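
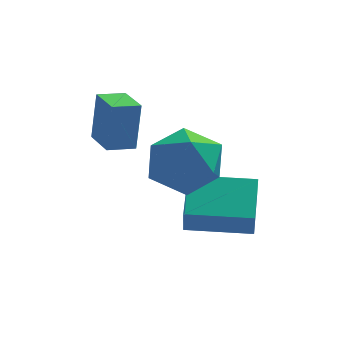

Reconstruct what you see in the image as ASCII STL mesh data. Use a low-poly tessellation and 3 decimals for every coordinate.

solid 
facet normal -0.598 0.590 0.542
outer loop
vertex -0.227 0.667 3.266
vertex -0.453 -0.224 3.986
vertex 0.446 0.488 4.203
endloop
endfacet
facet normal -0.075 0.968 0.239
outer loop
vertex -0.227 0.667 3.266
vertex 0.446 0.488 4.203
vertex 0.932 0.777 3.182
endloop
endfacet
facet normal -0.117 0.876 -0.468
outer loop
vertex -0.227 0.667 3.266
vertex 0.932 0.777 3.182
vertex 0.334 0.244 2.334
endloop
endfacet
facet normal -0.667 0.440 -0.601
outer loop
vertex -0.227 0.667 3.266
vertex 0.334 0.244 2.334
vertex -0.522 -0.375 2.83
endloop
endfacet
facet normal -0.964 0.263 0.023
outer loop
vertex -0.227 0.667 3.266
vertex -0.522 -0.375 2.83
vertex -0.453 -0.224 3.986
endloop
endfacet
facet normal 0.548 0.699 0.459
outer loop
vertex 0.932 0.777 3.182
vertex 0.446 0.488 4.203
vertex 1.422 -0.045 3.85
endloop
endfacet
facet normal -0.298 0.087 0.951
outer loop
vertex 0.446 0.488 4.203
vertex -0.453 -0.224 3.986
vertex 0.566 -0.664 4.346
endloop
endfacet
facet normal -0.891 -0.441 0.111
outer loop
vertex -0.453 -0.224 3.986
vertex -0.522 -0.375 2.83
vertex -0.032 -1.197 3.498
endloop
endfacet
facet normal -0.409 -0.154 -0.899
outer loop
vertex -0.522 -0.375 2.83
vertex 0.334 0.244 2.334
vertex 0.454 -0.908 2.477
endloop
endfacet
facet normal 0.479 0.550 -0.684
outer loop
vertex 0.334 0.244 2.334
vertex 0.932 0.777 3.182
vertex 1.353 -0.196 2.694
endloop
endfacet
facet normal 0.667 -0.440 0.601
outer loop
vertex 1.127 -1.087 3.414
vertex 1.422 -0.045 3.85
vertex 0.566 -0.664 4.346
endloop
endfacet
facet normal 0.117 -0.876 0.468
outer loop
vertex 1.127 -1.087 3.414
vertex 0.566 -0.664 4.346
vertex -0.032 -1.197 3.498
endloop
endfacet
facet normal 0.075 -0.968 -0.239
outer loop
vertex 1.127 -1.087 3.414
vertex -0.032 -1.197 3.498
vertex 0.454 -0.908 2.477
endloop
endfacet
facet normal 0.598 -0.590 -0.542
outer loop
vertex 1.127 -1.087 3.414
vertex 0.454 -0.908 2.477
vertex 1.353 -0.196 2.694
endloop
endfacet
facet normal 0.964 -0.263 -0.023
outer loop
vertex 1.127 -1.087 3.414
vertex 1.353 -0.196 2.694
vertex 1.422 -0.045 3.85
endloop
endfacet
facet normal 0.409 0.154 0.899
outer loop
vertex 0.566 -0.664 4.346
vertex 1.422 -0.045 3.85
vertex 0.446 0.488 4.203
endloop
endfacet
facet normal -0.479 -0.550 0.684
outer loop
vertex -0.032 -1.197 3.498
vertex 0.566 -0.664 4.346
vertex -0.453 -0.224 3.986
endloop
endfacet
facet normal -0.548 -0.699 -0.459
outer loop
vertex 0.454 -0.908 2.477
vertex -0.032 -1.197 3.498
vertex -0.522 -0.375 2.83
endloop
endfacet
facet normal 0.298 -0.087 -0.951
outer loop
vertex 1.353 -0.196 2.694
vertex 0.454 -0.908 2.477
vertex 0.334 0.244 2.334
endloop
endfacet
facet normal 0.891 0.441 -0.111
outer loop
vertex 1.422 -0.045 3.85
vertex 1.353 -0.196 2.694
vertex 0.932 0.777 3.182
endloop
endfacet
facet normal -0.991 0.130 0.034
outer loop
vertex 0.385 -0.476 1.445
vertex 0.59 0.922 2.083
vertex 0.407 -0.075 0.561
endloop
endfacet
facet normal -0.132 -0.901 -0.412
outer loop
vertex 2.29 -0.322 0.497
vertex 0.385 -0.476 1.445
vertex 0.407 -0.075 0.561
endloop
endfacet
facet normal -0.991 0.130 0.034
outer loop
vertex 0.407 -0.075 0.561
vertex 0.59 0.922 2.083
vertex 0.612 1.322 1.2
endloop
endfacet
facet normal 0.023 0.413 -0.910
outer loop
vertex 0.612 1.322 1.2
vertex 2.29 -0.322 0.497
vertex 0.407 -0.075 0.561
endloop
endfacet
facet normal -0.023 -0.412 0.911
outer loop
vertex 0.385 -0.476 1.445
vertex 2.473 0.675 2.019
vertex 0.59 0.922 2.083
endloop
endfacet
facet normal -0.132 -0.902 -0.412
outer loop
vertex 2.268 -0.722 1.38
vertex 0.385 -0.476 1.445
vertex 2.29 -0.322 0.497
endloop
endfacet
facet normal -0.023 -0.413 0.910
outer loop
vertex 2.268 -0.722 1.38
vertex 2.473 0.675 2.019
vertex 0.385 -0.476 1.445
endloop
endfacet
facet normal 0.132 0.902 0.412
outer loop
vertex 0.59 0.922 2.083
vertex 2.473 0.675 2.019
vertex 0.612 1.322 1.2
endloop
endfacet
facet normal 0.022 0.412 -0.911
outer loop
vertex 2.495 1.076 1.135
vertex 2.29 -0.322 0.497
vertex 0.612 1.322 1.2
endloop
endfacet
facet normal 0.132 0.901 0.412
outer loop
vertex 0.612 1.322 1.2
vertex 2.473 0.675 2.019
vertex 2.495 1.076 1.135
endloop
endfacet
facet normal 0.991 -0.130 -0.034
outer loop
vertex 2.495 1.076 1.135
vertex 2.268 -0.722 1.38
vertex 2.29 -0.322 0.497
endloop
endfacet
facet normal 0.991 -0.130 -0.034
outer loop
vertex 2.473 0.675 2.019
vertex 2.268 -0.722 1.38
vertex 2.495 1.076 1.135
endloop
endfacet
facet normal -0.935 -0.323 0.145
outer loop
vertex -1.437 0.972 4.788
vertex -1.836 2.076 4.671
vertex -1.599 0.75 3.253
endloop
endfacet
facet normal 0.338 -0.936 0.100
outer loop
vertex -0.804 1.024 3.129
vertex -1.437 0.972 4.788
vertex -1.599 0.75 3.253
endloop
endfacet
facet normal -0.935 -0.323 0.145
outer loop
vertex -1.599 0.75 3.253
vertex -1.836 2.076 4.671
vertex -1.998 1.854 3.135
endloop
endfacet
facet normal -0.104 -0.143 -0.984
outer loop
vertex -1.998 1.854 3.135
vertex -0.804 1.024 3.129
vertex -1.599 0.75 3.253
endloop
endfacet
facet normal 0.105 0.142 0.984
outer loop
vertex -1.437 0.972 4.788
vertex -1.041 2.35 4.547
vertex -1.836 2.076 4.671
endloop
endfacet
facet normal 0.338 -0.936 0.100
outer loop
vertex -0.642 1.246 4.665
vertex -1.437 0.972 4.788
vertex -0.804 1.024 3.129
endloop
endfacet
facet normal 0.103 0.143 0.984
outer loop
vertex -0.642 1.246 4.665
vertex -1.041 2.35 4.547
vertex -1.437 0.972 4.788
endloop
endfacet
facet normal -0.338 0.936 -0.100
outer loop
vertex -1.836 2.076 4.671
vertex -1.041 2.35 4.547
vertex -1.998 1.854 3.135
endloop
endfacet
facet normal -0.103 -0.142 -0.984
outer loop
vertex -1.203 2.128 3.012
vertex -0.804 1.024 3.129
vertex -1.998 1.854 3.135
endloop
endfacet
facet normal -0.338 0.936 -0.100
outer loop
vertex -1.998 1.854 3.135
vertex -1.041 2.35 4.547
vertex -1.203 2.128 3.012
endloop
endfacet
facet normal 0.935 0.323 -0.145
outer loop
vertex -1.203 2.128 3.012
vertex -0.642 1.246 4.665
vertex -0.804 1.024 3.129
endloop
endfacet
facet normal 0.935 0.323 -0.145
outer loop
vertex -1.041 2.35 4.547
vertex -0.642 1.246 4.665
vertex -1.203 2.128 3.012
endloop
endfacet

endsolid


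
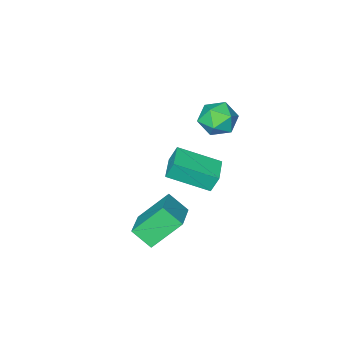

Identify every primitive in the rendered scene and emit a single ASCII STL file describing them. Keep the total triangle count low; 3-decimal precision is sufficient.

solid 
facet normal -0.665 -0.662 -0.346
outer loop
vertex 0.797 1.386 -3.555
vertex -0.445 1.942 -2.23
vertex 0.368 2.207 -4.302
endloop
endfacet
facet normal 0.654 -0.293 -0.698
outer loop
vertex 1.585 3.418 -3.67
vertex 0.797 1.386 -3.555
vertex 0.368 2.207 -4.302
endloop
endfacet
facet normal -0.665 -0.662 -0.346
outer loop
vertex 0.368 2.207 -4.302
vertex -0.445 1.942 -2.23
vertex -0.874 2.763 -2.977
endloop
endfacet
facet normal -0.361 0.690 -0.628
outer loop
vertex -0.874 2.763 -2.977
vertex 1.585 3.418 -3.67
vertex 0.368 2.207 -4.302
endloop
endfacet
facet normal 0.361 -0.690 0.628
outer loop
vertex 0.797 1.386 -3.555
vertex 0.772 3.153 -1.598
vertex -0.445 1.942 -2.23
endloop
endfacet
facet normal 0.654 -0.293 -0.698
outer loop
vertex 2.014 2.597 -2.923
vertex 0.797 1.386 -3.555
vertex 1.585 3.418 -3.67
endloop
endfacet
facet normal 0.361 -0.690 0.628
outer loop
vertex 2.014 2.597 -2.923
vertex 0.772 3.153 -1.598
vertex 0.797 1.386 -3.555
endloop
endfacet
facet normal -0.654 0.293 0.698
outer loop
vertex -0.445 1.942 -2.23
vertex 0.772 3.153 -1.598
vertex -0.874 2.763 -2.977
endloop
endfacet
facet normal -0.361 0.690 -0.628
outer loop
vertex 0.343 3.974 -2.345
vertex 1.585 3.418 -3.67
vertex -0.874 2.763 -2.977
endloop
endfacet
facet normal -0.654 0.293 0.698
outer loop
vertex -0.874 2.763 -2.977
vertex 0.772 3.153 -1.598
vertex 0.343 3.974 -2.345
endloop
endfacet
facet normal 0.665 0.662 0.346
outer loop
vertex 0.343 3.974 -2.345
vertex 2.014 2.597 -2.923
vertex 1.585 3.418 -3.67
endloop
endfacet
facet normal 0.665 0.662 0.346
outer loop
vertex 0.772 3.153 -1.598
vertex 2.014 2.597 -2.923
vertex 0.343 3.974 -2.345
endloop
endfacet
facet normal -0.687 -0.726 -0.012
outer loop
vertex -2.424 -0.091 -1.513
vertex -3.865 1.287 -2.316
vertex -2.15 -0.335 -2.422
endloop
endfacet
facet normal 0.670 -0.641 0.374
outer loop
vertex -1.215 0.653 -2.404
vertex -2.424 -0.091 -1.513
vertex -2.15 -0.335 -2.422
endloop
endfacet
facet normal -0.688 -0.726 -0.013
outer loop
vertex -2.15 -0.335 -2.422
vertex -3.865 1.287 -2.316
vertex -3.591 1.044 -3.225
endloop
endfacet
facet normal 0.280 -0.248 -0.928
outer loop
vertex -3.591 1.044 -3.225
vertex -1.215 0.653 -2.404
vertex -2.15 -0.335 -2.422
endloop
endfacet
facet normal -0.280 0.248 0.928
outer loop
vertex -2.424 -0.091 -1.513
vertex -2.93 2.275 -2.298
vertex -3.865 1.287 -2.316
endloop
endfacet
facet normal 0.670 -0.642 0.373
outer loop
vertex -1.489 0.896 -1.495
vertex -2.424 -0.091 -1.513
vertex -1.215 0.653 -2.404
endloop
endfacet
facet normal -0.280 0.248 0.928
outer loop
vertex -1.489 0.896 -1.495
vertex -2.93 2.275 -2.298
vertex -2.424 -0.091 -1.513
endloop
endfacet
facet normal -0.670 0.641 -0.373
outer loop
vertex -3.865 1.287 -2.316
vertex -2.93 2.275 -2.298
vertex -3.591 1.044 -3.225
endloop
endfacet
facet normal 0.280 -0.248 -0.928
outer loop
vertex -2.656 2.031 -3.207
vertex -1.215 0.653 -2.404
vertex -3.591 1.044 -3.225
endloop
endfacet
facet normal -0.670 0.641 -0.374
outer loop
vertex -3.591 1.044 -3.225
vertex -2.93 2.275 -2.298
vertex -2.656 2.031 -3.207
endloop
endfacet
facet normal 0.687 0.726 0.013
outer loop
vertex -2.656 2.031 -3.207
vertex -1.489 0.896 -1.495
vertex -1.215 0.653 -2.404
endloop
endfacet
facet normal 0.688 0.726 0.012
outer loop
vertex -2.93 2.275 -2.298
vertex -1.489 0.896 -1.495
vertex -2.656 2.031 -3.207
endloop
endfacet
facet normal -0.104 0.259 0.960
outer loop
vertex -2.821 3.145 2.595
vertex -3.195 2.285 2.786
vertex -2.25 2.421 2.852
endloop
endfacet
facet normal 0.453 0.593 0.665
outer loop
vertex -2.821 3.145 2.595
vertex -2.25 2.421 2.852
vertex -1.986 3.011 2.146
endloop
endfacet
facet normal 0.214 0.971 0.109
outer loop
vertex -2.821 3.145 2.595
vertex -1.986 3.011 2.146
vertex -2.768 3.24 1.644
endloop
endfacet
facet normal -0.491 0.869 0.059
outer loop
vertex -2.821 3.145 2.595
vertex -2.768 3.24 1.644
vertex -3.515 2.791 2.04
endloop
endfacet
facet normal -0.687 0.429 0.586
outer loop
vertex -2.821 3.145 2.595
vertex -3.515 2.791 2.04
vertex -3.195 2.285 2.786
endloop
endfacet
facet normal 0.903 0.097 0.419
outer loop
vertex -1.986 3.011 2.146
vertex -2.25 2.421 2.852
vertex -1.845 2.069 2.06
endloop
endfacet
facet normal 0.001 -0.444 0.896
outer loop
vertex -2.25 2.421 2.852
vertex -3.195 2.285 2.786
vertex -2.592 1.62 2.456
endloop
endfacet
facet normal -0.942 -0.168 0.290
outer loop
vertex -3.195 2.285 2.786
vertex -3.515 2.791 2.04
vertex -3.374 1.849 1.954
endloop
endfacet
facet normal -0.624 0.544 -0.561
outer loop
vertex -3.515 2.791 2.04
vertex -2.768 3.24 1.644
vertex -3.11 2.439 1.248
endloop
endfacet
facet normal 0.517 0.708 -0.482
outer loop
vertex -2.768 3.24 1.644
vertex -1.986 3.011 2.146
vertex -2.165 2.575 1.314
endloop
endfacet
facet normal 0.491 -0.869 -0.059
outer loop
vertex -2.539 1.715 1.505
vertex -1.845 2.069 2.06
vertex -2.592 1.62 2.456
endloop
endfacet
facet normal -0.214 -0.971 -0.109
outer loop
vertex -2.539 1.715 1.505
vertex -2.592 1.62 2.456
vertex -3.374 1.849 1.954
endloop
endfacet
facet normal -0.453 -0.593 -0.665
outer loop
vertex -2.539 1.715 1.505
vertex -3.374 1.849 1.954
vertex -3.11 2.439 1.248
endloop
endfacet
facet normal 0.104 -0.259 -0.960
outer loop
vertex -2.539 1.715 1.505
vertex -3.11 2.439 1.248
vertex -2.165 2.575 1.314
endloop
endfacet
facet normal 0.687 -0.429 -0.586
outer loop
vertex -2.539 1.715 1.505
vertex -2.165 2.575 1.314
vertex -1.845 2.069 2.06
endloop
endfacet
facet normal 0.624 -0.544 0.561
outer loop
vertex -2.592 1.62 2.456
vertex -1.845 2.069 2.06
vertex -2.25 2.421 2.852
endloop
endfacet
facet normal -0.517 -0.708 0.482
outer loop
vertex -3.374 1.849 1.954
vertex -2.592 1.62 2.456
vertex -3.195 2.285 2.786
endloop
endfacet
facet normal -0.903 -0.097 -0.419
outer loop
vertex -3.11 2.439 1.248
vertex -3.374 1.849 1.954
vertex -3.515 2.791 2.04
endloop
endfacet
facet normal -0.001 0.444 -0.896
outer loop
vertex -2.165 2.575 1.314
vertex -3.11 2.439 1.248
vertex -2.768 3.24 1.644
endloop
endfacet
facet normal 0.942 0.168 -0.290
outer loop
vertex -1.845 2.069 2.06
vertex -2.165 2.575 1.314
vertex -1.986 3.011 2.146
endloop
endfacet

endsolid


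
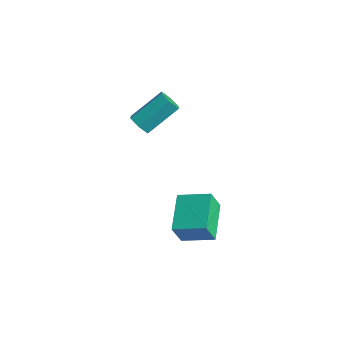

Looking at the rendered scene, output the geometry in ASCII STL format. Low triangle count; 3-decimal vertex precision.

solid 
facet normal -0.211 -0.790 -0.575
outer loop
vertex -3.069 1.925 1.106
vertex -3.602 1.976 1.231
vertex -3.395 2.239 0.794
endloop
endfacet
facet normal 0.777 0.222 -0.589
outer loop
vertex -3.069 1.925 1.106
vertex -3.395 2.239 0.794
vertex -2.725 3.212 2.045
endloop
endfacet
facet normal 0.777 0.222 -0.589
outer loop
vertex -2.725 3.212 2.045
vertex -3.395 2.239 0.794
vertex -3.051 3.527 1.733
endloop
endfacet
facet normal 0.211 0.789 0.576
outer loop
vertex -2.725 3.212 2.045
vertex -3.051 3.527 1.733
vertex -3.258 3.264 2.169
endloop
endfacet
facet normal -0.212 -0.790 -0.576
outer loop
vertex -3.395 2.239 0.794
vertex -3.602 1.976 1.231
vertex -3.928 2.291 0.919
endloop
endfacet
facet normal -0.125 0.606 -0.786
outer loop
vertex -3.395 2.239 0.794
vertex -3.928 2.291 0.919
vertex -3.051 3.527 1.733
endloop
endfacet
facet normal -0.126 0.606 -0.785
outer loop
vertex -3.051 3.527 1.733
vertex -3.928 2.291 0.919
vertex -3.584 3.578 1.858
endloop
endfacet
facet normal 0.211 0.790 0.576
outer loop
vertex -3.051 3.527 1.733
vertex -3.584 3.578 1.858
vertex -3.258 3.264 2.169
endloop
endfacet
facet normal -0.211 -0.789 -0.576
outer loop
vertex -3.928 2.291 0.919
vertex -3.602 1.976 1.231
vertex -4.135 2.028 1.355
endloop
endfacet
facet normal -0.902 0.384 -0.196
outer loop
vertex -3.928 2.291 0.919
vertex -4.135 2.028 1.355
vertex -3.584 3.578 1.858
endloop
endfacet
facet normal -0.902 0.384 -0.196
outer loop
vertex -3.584 3.578 1.858
vertex -4.135 2.028 1.355
vertex -3.791 3.315 2.294
endloop
endfacet
facet normal 0.211 0.790 0.576
outer loop
vertex -3.584 3.578 1.858
vertex -3.791 3.315 2.294
vertex -3.258 3.264 2.169
endloop
endfacet
facet normal -0.211 -0.789 -0.576
outer loop
vertex -4.135 2.028 1.355
vertex -3.602 1.976 1.231
vertex -3.809 1.713 1.667
endloop
endfacet
facet normal -0.777 -0.222 0.589
outer loop
vertex -4.135 2.028 1.355
vertex -3.809 1.713 1.667
vertex -3.791 3.315 2.294
endloop
endfacet
facet normal -0.777 -0.222 0.589
outer loop
vertex -3.791 3.315 2.294
vertex -3.809 1.713 1.667
vertex -3.465 3.001 2.606
endloop
endfacet
facet normal 0.211 0.790 0.575
outer loop
vertex -3.791 3.315 2.294
vertex -3.465 3.001 2.606
vertex -3.258 3.264 2.169
endloop
endfacet
facet normal -0.211 -0.790 -0.576
outer loop
vertex -3.809 1.713 1.667
vertex -3.602 1.976 1.231
vertex -3.276 1.662 1.542
endloop
endfacet
facet normal 0.126 -0.606 0.785
outer loop
vertex -3.809 1.713 1.667
vertex -3.276 1.662 1.542
vertex -3.465 3.001 2.606
endloop
endfacet
facet normal 0.125 -0.606 0.785
outer loop
vertex -3.465 3.001 2.606
vertex -3.276 1.662 1.542
vertex -2.932 2.949 2.481
endloop
endfacet
facet normal 0.212 0.790 0.576
outer loop
vertex -3.465 3.001 2.606
vertex -2.932 2.949 2.481
vertex -3.258 3.264 2.169
endloop
endfacet
facet normal -0.211 -0.790 -0.576
outer loop
vertex -3.276 1.662 1.542
vertex -3.602 1.976 1.231
vertex -3.069 1.925 1.106
endloop
endfacet
facet normal 0.902 -0.384 0.196
outer loop
vertex -3.276 1.662 1.542
vertex -3.069 1.925 1.106
vertex -2.932 2.949 2.481
endloop
endfacet
facet normal 0.902 -0.384 0.196
outer loop
vertex -2.932 2.949 2.481
vertex -3.069 1.925 1.106
vertex -2.725 3.212 2.045
endloop
endfacet
facet normal 0.211 0.789 0.576
outer loop
vertex -2.932 2.949 2.481
vertex -2.725 3.212 2.045
vertex -3.258 3.264 2.169
endloop
endfacet
facet normal -0.613 0.740 0.276
outer loop
vertex 0.009 0.583 0.5
vertex 1.049 1.306 0.872
vertex 0.071 1.001 -0.483
endloop
endfacet
facet normal -0.788 -0.548 -0.282
outer loop
vertex 1.071 -0.206 -0.932
vertex 0.009 0.583 0.5
vertex 0.071 1.001 -0.483
endloop
endfacet
facet normal -0.613 0.741 0.276
outer loop
vertex 0.071 1.001 -0.483
vertex 1.049 1.306 0.872
vertex 1.111 1.723 -0.111
endloop
endfacet
facet normal 0.058 0.390 -0.919
outer loop
vertex 1.111 1.723 -0.111
vertex 1.071 -0.206 -0.932
vertex 0.071 1.001 -0.483
endloop
endfacet
facet normal -0.058 -0.390 0.919
outer loop
vertex 0.009 0.583 0.5
vertex 2.049 0.099 0.423
vertex 1.049 1.306 0.872
endloop
endfacet
facet normal -0.788 -0.548 -0.282
outer loop
vertex 1.009 -0.623 0.051
vertex 0.009 0.583 0.5
vertex 1.071 -0.206 -0.932
endloop
endfacet
facet normal -0.058 -0.390 0.919
outer loop
vertex 1.009 -0.623 0.051
vertex 2.049 0.099 0.423
vertex 0.009 0.583 0.5
endloop
endfacet
facet normal 0.788 0.548 0.282
outer loop
vertex 1.049 1.306 0.872
vertex 2.049 0.099 0.423
vertex 1.111 1.723 -0.111
endloop
endfacet
facet normal 0.058 0.390 -0.919
outer loop
vertex 2.111 0.517 -0.56
vertex 1.071 -0.206 -0.932
vertex 1.111 1.723 -0.111
endloop
endfacet
facet normal 0.787 0.548 0.283
outer loop
vertex 1.111 1.723 -0.111
vertex 2.049 0.099 0.423
vertex 2.111 0.517 -0.56
endloop
endfacet
facet normal 0.613 -0.740 -0.275
outer loop
vertex 2.111 0.517 -0.56
vertex 1.009 -0.623 0.051
vertex 1.071 -0.206 -0.932
endloop
endfacet
facet normal 0.613 -0.740 -0.276
outer loop
vertex 2.049 0.099 0.423
vertex 1.009 -0.623 0.051
vertex 2.111 0.517 -0.56
endloop
endfacet

endsolid


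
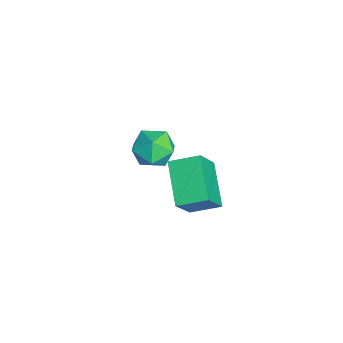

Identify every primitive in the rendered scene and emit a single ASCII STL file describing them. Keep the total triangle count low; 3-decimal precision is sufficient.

solid 
facet normal 0.351 0.883 -0.310
outer loop
vertex -1.681 0.393 2.708
vertex -2.252 0.732 3.027
vertex -1.632 0.619 3.407
endloop
endfacet
facet normal 0.884 0.423 -0.199
outer loop
vertex -1.681 0.393 2.708
vertex -1.632 0.619 3.407
vertex -1.362 -0.037 3.213
endloop
endfacet
facet normal 0.775 -0.147 -0.615
outer loop
vertex -1.681 0.393 2.708
vertex -1.362 -0.037 3.213
vertex -1.815 -0.33 2.712
endloop
endfacet
facet normal 0.173 -0.038 -0.984
outer loop
vertex -1.681 0.393 2.708
vertex -1.815 -0.33 2.712
vertex -2.365 0.145 2.597
endloop
endfacet
facet normal -0.088 0.600 -0.795
outer loop
vertex -1.681 0.393 2.708
vertex -2.365 0.145 2.597
vertex -2.252 0.732 3.027
endloop
endfacet
facet normal 0.852 0.209 0.481
outer loop
vertex -1.362 -0.037 3.213
vertex -1.632 0.619 3.407
vertex -1.735 0.035 3.843
endloop
endfacet
facet normal -0.011 0.953 0.301
outer loop
vertex -1.632 0.619 3.407
vertex -2.252 0.732 3.027
vertex -2.285 0.51 3.728
endloop
endfacet
facet normal -0.722 0.494 -0.484
outer loop
vertex -2.252 0.732 3.027
vertex -2.365 0.145 2.597
vertex -2.738 0.217 3.227
endloop
endfacet
facet normal -0.298 -0.537 -0.789
outer loop
vertex -2.365 0.145 2.597
vertex -1.815 -0.33 2.712
vertex -2.468 -0.439 3.033
endloop
endfacet
facet normal 0.675 -0.712 -0.194
outer loop
vertex -1.815 -0.33 2.712
vertex -1.362 -0.037 3.213
vertex -1.848 -0.552 3.413
endloop
endfacet
facet normal -0.173 0.038 0.984
outer loop
vertex -2.419 -0.213 3.732
vertex -1.735 0.035 3.843
vertex -2.285 0.51 3.728
endloop
endfacet
facet normal -0.775 0.147 0.615
outer loop
vertex -2.419 -0.213 3.732
vertex -2.285 0.51 3.728
vertex -2.738 0.217 3.227
endloop
endfacet
facet normal -0.884 -0.423 0.199
outer loop
vertex -2.419 -0.213 3.732
vertex -2.738 0.217 3.227
vertex -2.468 -0.439 3.033
endloop
endfacet
facet normal -0.351 -0.883 0.310
outer loop
vertex -2.419 -0.213 3.732
vertex -2.468 -0.439 3.033
vertex -1.848 -0.552 3.413
endloop
endfacet
facet normal 0.088 -0.600 0.795
outer loop
vertex -2.419 -0.213 3.732
vertex -1.848 -0.552 3.413
vertex -1.735 0.035 3.843
endloop
endfacet
facet normal 0.298 0.537 0.789
outer loop
vertex -2.285 0.51 3.728
vertex -1.735 0.035 3.843
vertex -1.632 0.619 3.407
endloop
endfacet
facet normal -0.675 0.712 0.194
outer loop
vertex -2.738 0.217 3.227
vertex -2.285 0.51 3.728
vertex -2.252 0.732 3.027
endloop
endfacet
facet normal -0.852 -0.209 -0.481
outer loop
vertex -2.468 -0.439 3.033
vertex -2.738 0.217 3.227
vertex -2.365 0.145 2.597
endloop
endfacet
facet normal 0.011 -0.953 -0.301
outer loop
vertex -1.848 -0.552 3.413
vertex -2.468 -0.439 3.033
vertex -1.815 -0.33 2.712
endloop
endfacet
facet normal 0.722 -0.494 0.484
outer loop
vertex -1.735 0.035 3.843
vertex -1.848 -0.552 3.413
vertex -1.362 -0.037 3.213
endloop
endfacet
facet normal -0.460 0.352 -0.815
outer loop
vertex -4.079 2.174 -0.037
vertex -2.675 2.237 -0.801
vertex -4.221 1.201 -0.377
endloop
endfacet
facet normal -0.877 -0.039 0.478
outer loop
vertex -3.545 0.683 0.821
vertex -4.079 2.174 -0.037
vertex -4.221 1.201 -0.377
endloop
endfacet
facet normal -0.460 0.353 -0.815
outer loop
vertex -4.221 1.201 -0.377
vertex -2.675 2.237 -0.801
vertex -2.817 1.264 -1.142
endloop
endfacet
facet normal -0.136 -0.935 -0.327
outer loop
vertex -2.817 1.264 -1.142
vertex -3.545 0.683 0.821
vertex -4.221 1.201 -0.377
endloop
endfacet
facet normal 0.136 0.935 0.327
outer loop
vertex -4.079 2.174 -0.037
vertex -1.999 1.719 0.397
vertex -2.675 2.237 -0.801
endloop
endfacet
facet normal -0.878 -0.039 0.478
outer loop
vertex -3.403 1.656 1.162
vertex -4.079 2.174 -0.037
vertex -3.545 0.683 0.821
endloop
endfacet
facet normal 0.136 0.935 0.327
outer loop
vertex -3.403 1.656 1.162
vertex -1.999 1.719 0.397
vertex -4.079 2.174 -0.037
endloop
endfacet
facet normal 0.877 0.039 -0.478
outer loop
vertex -2.675 2.237 -0.801
vertex -1.999 1.719 0.397
vertex -2.817 1.264 -1.142
endloop
endfacet
facet normal -0.136 -0.935 -0.327
outer loop
vertex -2.141 0.746 0.057
vertex -3.545 0.683 0.821
vertex -2.817 1.264 -1.142
endloop
endfacet
facet normal 0.878 0.039 -0.478
outer loop
vertex -2.817 1.264 -1.142
vertex -1.999 1.719 0.397
vertex -2.141 0.746 0.057
endloop
endfacet
facet normal 0.459 -0.353 0.815
outer loop
vertex -2.141 0.746 0.057
vertex -3.403 1.656 1.162
vertex -3.545 0.683 0.821
endloop
endfacet
facet normal 0.460 -0.352 0.815
outer loop
vertex -1.999 1.719 0.397
vertex -3.403 1.656 1.162
vertex -2.141 0.746 0.057
endloop
endfacet

endsolid


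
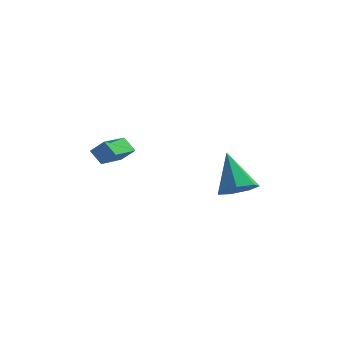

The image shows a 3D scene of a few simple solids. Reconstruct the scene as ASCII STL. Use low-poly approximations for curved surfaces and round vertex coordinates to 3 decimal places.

solid 
facet normal 0.277 -0.642 -0.715
outer loop
vertex 4.273 2.655 0.448
vertex 3.828 1.952 0.907
vertex 3.483 2.54 0.245
endloop
endfacet
facet normal -0.051 0.941 -0.333
outer loop
vertex 4.273 2.655 0.448
vertex 3.483 2.54 0.245
vertex 3.252 3.288 2.393
endloop
endfacet
facet normal 0.277 -0.642 -0.715
outer loop
vertex 3.483 2.54 0.245
vertex 3.828 1.952 0.907
vertex 2.952 1.982 0.54
endloop
endfacet
facet normal -0.765 0.578 -0.284
outer loop
vertex 3.483 2.54 0.245
vertex 2.952 1.982 0.54
vertex 3.252 3.288 2.393
endloop
endfacet
facet normal 0.277 -0.643 -0.714
outer loop
vertex 2.952 1.982 0.54
vertex 3.828 1.952 0.907
vertex 3.081 1.402 1.112
endloop
endfacet
facet normal -0.982 -0.036 0.185
outer loop
vertex 2.952 1.982 0.54
vertex 3.081 1.402 1.112
vertex 3.252 3.288 2.393
endloop
endfacet
facet normal 0.277 -0.642 -0.715
outer loop
vertex 3.081 1.402 1.112
vertex 3.828 1.952 0.907
vertex 3.773 1.236 1.529
endloop
endfacet
facet normal -0.539 -0.439 0.719
outer loop
vertex 3.081 1.402 1.112
vertex 3.773 1.236 1.529
vertex 3.252 3.288 2.393
endloop
endfacet
facet normal 0.276 -0.642 -0.715
outer loop
vertex 3.773 1.236 1.529
vertex 3.828 1.952 0.907
vertex 4.506 1.609 1.477
endloop
endfacet
facet normal 0.231 -0.327 0.916
outer loop
vertex 3.773 1.236 1.529
vertex 4.506 1.609 1.477
vertex 3.252 3.288 2.393
endloop
endfacet
facet normal 0.277 -0.642 -0.715
outer loop
vertex 4.506 1.609 1.477
vertex 3.828 1.952 0.907
vertex 4.729 2.241 0.996
endloop
endfacet
facet normal 0.747 0.215 0.629
outer loop
vertex 4.506 1.609 1.477
vertex 4.729 2.241 0.996
vertex 3.252 3.288 2.393
endloop
endfacet
facet normal 0.277 -0.642 -0.715
outer loop
vertex 4.729 2.241 0.996
vertex 3.828 1.952 0.907
vertex 4.273 2.655 0.448
endloop
endfacet
facet normal 0.621 0.780 0.072
outer loop
vertex 4.729 2.241 0.996
vertex 4.273 2.655 0.448
vertex 3.252 3.288 2.393
endloop
endfacet
facet normal -0.721 -0.019 -0.693
outer loop
vertex -2.426 1.288 3.474
vertex -1.754 3.005 2.728
vertex -1.912 0.859 2.951
endloop
endfacet
facet normal -0.338 -0.863 0.376
outer loop
vertex -1.306 0.875 3.532
vertex -2.426 1.288 3.474
vertex -1.912 0.859 2.951
endloop
endfacet
facet normal -0.721 -0.019 -0.692
outer loop
vertex -1.912 0.859 2.951
vertex -1.754 3.005 2.728
vertex -1.24 2.577 2.204
endloop
endfacet
facet normal 0.604 -0.505 -0.617
outer loop
vertex -1.24 2.577 2.204
vertex -1.306 0.875 3.532
vertex -1.912 0.859 2.951
endloop
endfacet
facet normal -0.604 0.504 0.617
outer loop
vertex -2.426 1.288 3.474
vertex -1.148 3.021 3.309
vertex -1.754 3.005 2.728
endloop
endfacet
facet normal -0.338 -0.864 0.374
outer loop
vertex -1.82 1.303 4.056
vertex -2.426 1.288 3.474
vertex -1.306 0.875 3.532
endloop
endfacet
facet normal -0.605 0.505 0.616
outer loop
vertex -1.82 1.303 4.056
vertex -1.148 3.021 3.309
vertex -2.426 1.288 3.474
endloop
endfacet
facet normal 0.337 0.864 -0.375
outer loop
vertex -1.754 3.005 2.728
vertex -1.148 3.021 3.309
vertex -1.24 2.577 2.204
endloop
endfacet
facet normal 0.605 -0.504 -0.616
outer loop
vertex -0.634 2.592 2.786
vertex -1.306 0.875 3.532
vertex -1.24 2.577 2.204
endloop
endfacet
facet normal 0.339 0.863 -0.375
outer loop
vertex -1.24 2.577 2.204
vertex -1.148 3.021 3.309
vertex -0.634 2.592 2.786
endloop
endfacet
facet normal 0.721 0.019 0.692
outer loop
vertex -0.634 2.592 2.786
vertex -1.82 1.303 4.056
vertex -1.306 0.875 3.532
endloop
endfacet
facet normal 0.721 0.019 0.693
outer loop
vertex -1.148 3.021 3.309
vertex -1.82 1.303 4.056
vertex -0.634 2.592 2.786
endloop
endfacet

endsolid


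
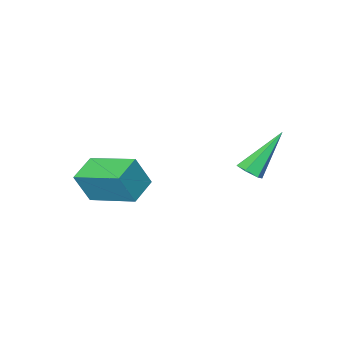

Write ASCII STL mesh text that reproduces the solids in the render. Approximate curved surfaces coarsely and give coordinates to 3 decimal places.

solid 
facet normal -0.827 -0.475 0.301
outer loop
vertex 1.74 -3.605 2.52
vertex 0.944 -1.853 3.101
vertex 1.196 -3.442 1.284
endloop
endfacet
facet normal 0.396 -0.872 -0.289
outer loop
vertex 2.196 -2.867 0.919
vertex 1.74 -3.605 2.52
vertex 1.196 -3.442 1.284
endloop
endfacet
facet normal -0.827 -0.475 0.301
outer loop
vertex 1.196 -3.442 1.284
vertex 0.944 -1.853 3.101
vertex 0.4 -1.69 1.865
endloop
endfacet
facet normal -0.400 0.119 -0.909
outer loop
vertex 0.4 -1.69 1.865
vertex 2.196 -2.867 0.919
vertex 1.196 -3.442 1.284
endloop
endfacet
facet normal 0.400 -0.119 0.909
outer loop
vertex 1.74 -3.605 2.52
vertex 1.944 -1.278 2.736
vertex 0.944 -1.853 3.101
endloop
endfacet
facet normal 0.396 -0.872 -0.289
outer loop
vertex 2.74 -3.03 2.155
vertex 1.74 -3.605 2.52
vertex 2.196 -2.867 0.919
endloop
endfacet
facet normal 0.400 -0.119 0.909
outer loop
vertex 2.74 -3.03 2.155
vertex 1.944 -1.278 2.736
vertex 1.74 -3.605 2.52
endloop
endfacet
facet normal -0.396 0.872 0.289
outer loop
vertex 0.944 -1.853 3.101
vertex 1.944 -1.278 2.736
vertex 0.4 -1.69 1.865
endloop
endfacet
facet normal -0.400 0.119 -0.909
outer loop
vertex 1.4 -1.115 1.5
vertex 2.196 -2.867 0.919
vertex 0.4 -1.69 1.865
endloop
endfacet
facet normal -0.396 0.872 0.289
outer loop
vertex 0.4 -1.69 1.865
vertex 1.944 -1.278 2.736
vertex 1.4 -1.115 1.5
endloop
endfacet
facet normal 0.827 0.475 -0.301
outer loop
vertex 1.4 -1.115 1.5
vertex 2.74 -3.03 2.155
vertex 2.196 -2.867 0.919
endloop
endfacet
facet normal 0.827 0.475 -0.301
outer loop
vertex 1.944 -1.278 2.736
vertex 2.74 -3.03 2.155
vertex 1.4 -1.115 1.5
endloop
endfacet
facet normal 0.637 -0.015 -0.770
outer loop
vertex -1.362 0.92 3.449
vertex -1.7 1.194 3.164
vertex -1.345 1.439 3.453
endloop
endfacet
facet normal 0.615 -0.026 0.788
outer loop
vertex -1.362 0.92 3.449
vertex -1.345 1.439 3.453
vertex -3.0 1.226 4.736
endloop
endfacet
facet normal 0.637 -0.015 -0.770
outer loop
vertex -1.345 1.439 3.453
vertex -1.7 1.194 3.164
vertex -1.683 1.713 3.168
endloop
endfacet
facet normal 0.268 0.833 0.484
outer loop
vertex -1.345 1.439 3.453
vertex -1.683 1.713 3.168
vertex -3.0 1.226 4.736
endloop
endfacet
facet normal 0.637 -0.015 -0.770
outer loop
vertex -1.683 1.713 3.168
vertex -1.7 1.194 3.164
vertex -2.038 1.467 2.879
endloop
endfacet
facet normal -0.485 0.863 -0.139
outer loop
vertex -1.683 1.713 3.168
vertex -2.038 1.467 2.879
vertex -3.0 1.226 4.736
endloop
endfacet
facet normal 0.637 -0.016 -0.771
outer loop
vertex -2.038 1.467 2.879
vertex -1.7 1.194 3.164
vertex -2.056 0.948 2.875
endloop
endfacet
facet normal -0.889 0.034 -0.456
outer loop
vertex -2.038 1.467 2.879
vertex -2.056 0.948 2.875
vertex -3.0 1.226 4.736
endloop
endfacet
facet normal 0.637 -0.016 -0.771
outer loop
vertex -2.056 0.948 2.875
vertex -1.7 1.194 3.164
vertex -1.718 0.674 3.16
endloop
endfacet
facet normal -0.542 -0.826 -0.152
outer loop
vertex -2.056 0.948 2.875
vertex -1.718 0.674 3.16
vertex -3.0 1.226 4.736
endloop
endfacet
facet normal 0.637 -0.016 -0.771
outer loop
vertex -1.718 0.674 3.16
vertex -1.7 1.194 3.164
vertex -1.362 0.92 3.449
endloop
endfacet
facet normal 0.210 -0.857 0.471
outer loop
vertex -1.718 0.674 3.16
vertex -1.362 0.92 3.449
vertex -3.0 1.226 4.736
endloop
endfacet

endsolid


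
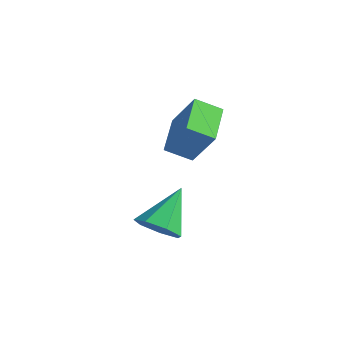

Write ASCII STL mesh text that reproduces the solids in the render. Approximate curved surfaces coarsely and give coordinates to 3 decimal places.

solid 
facet normal 0.137 -0.723 -0.677
outer loop
vertex -0.857 0.302 -1.039
vertex -1.196 -0.264 -0.503
vertex -1.587 0.211 -1.089
endloop
endfacet
facet normal -0.085 0.908 -0.411
outer loop
vertex -0.857 0.302 -1.039
vertex -1.587 0.211 -1.089
vertex -1.444 1.044 0.723
endloop
endfacet
facet normal 0.137 -0.723 -0.677
outer loop
vertex -1.587 0.211 -1.089
vertex -1.196 -0.264 -0.503
vertex -2.023 -0.238 -0.698
endloop
endfacet
facet normal -0.786 0.583 -0.206
outer loop
vertex -1.587 0.211 -1.089
vertex -2.023 -0.238 -0.698
vertex -1.444 1.044 0.723
endloop
endfacet
facet normal 0.137 -0.723 -0.677
outer loop
vertex -2.023 -0.238 -0.698
vertex -1.196 -0.264 -0.503
vertex -1.836 -0.706 -0.16
endloop
endfacet
facet normal -0.935 0.032 0.353
outer loop
vertex -2.023 -0.238 -0.698
vertex -1.836 -0.706 -0.16
vertex -1.444 1.044 0.723
endloop
endfacet
facet normal 0.136 -0.723 -0.677
outer loop
vertex -1.836 -0.706 -0.16
vertex -1.196 -0.264 -0.503
vertex -1.167 -0.842 0.12
endloop
endfacet
facet normal -0.421 -0.332 0.844
outer loop
vertex -1.836 -0.706 -0.16
vertex -1.167 -0.842 0.12
vertex -1.444 1.044 0.723
endloop
endfacet
facet normal 0.136 -0.723 -0.677
outer loop
vertex -1.167 -0.842 0.12
vertex -1.196 -0.264 -0.503
vertex -0.52 -0.543 -0.069
endloop
endfacet
facet normal 0.370 -0.233 0.899
outer loop
vertex -1.167 -0.842 0.12
vertex -0.52 -0.543 -0.069
vertex -1.444 1.044 0.723
endloop
endfacet
facet normal 0.136 -0.723 -0.677
outer loop
vertex -0.52 -0.543 -0.069
vertex -1.196 -0.264 -0.503
vertex -0.382 -0.034 -0.585
endloop
endfacet
facet normal 0.843 0.253 0.475
outer loop
vertex -0.52 -0.543 -0.069
vertex -0.382 -0.034 -0.585
vertex -1.444 1.044 0.723
endloop
endfacet
facet normal 0.136 -0.723 -0.677
outer loop
vertex -0.382 -0.034 -0.585
vertex -1.196 -0.264 -0.503
vertex -0.857 0.302 -1.039
endloop
endfacet
facet normal 0.640 0.761 -0.107
outer loop
vertex -0.382 -0.034 -0.585
vertex -0.857 0.302 -1.039
vertex -1.444 1.044 0.723
endloop
endfacet
facet normal -0.535 0.776 0.333
outer loop
vertex -3.712 3.952 2.858
vertex -3.036 4.638 2.347
vertex -4.698 3.876 1.451
endloop
endfacet
facet normal -0.620 -0.630 0.468
outer loop
vertex -3.804 2.582 0.893
vertex -3.712 3.952 2.858
vertex -4.698 3.876 1.451
endloop
endfacet
facet normal -0.536 0.775 0.335
outer loop
vertex -4.698 3.876 1.451
vertex -3.036 4.638 2.347
vertex -4.023 4.563 0.941
endloop
endfacet
facet normal -0.574 -0.044 -0.818
outer loop
vertex -4.023 4.563 0.941
vertex -3.804 2.582 0.893
vertex -4.698 3.876 1.451
endloop
endfacet
facet normal 0.574 0.044 0.818
outer loop
vertex -3.712 3.952 2.858
vertex -2.142 3.344 1.789
vertex -3.036 4.638 2.347
endloop
endfacet
facet normal -0.619 -0.630 0.468
outer loop
vertex -2.817 2.657 2.299
vertex -3.712 3.952 2.858
vertex -3.804 2.582 0.893
endloop
endfacet
facet normal 0.574 0.043 0.818
outer loop
vertex -2.817 2.657 2.299
vertex -2.142 3.344 1.789
vertex -3.712 3.952 2.858
endloop
endfacet
facet normal 0.619 0.630 -0.468
outer loop
vertex -3.036 4.638 2.347
vertex -2.142 3.344 1.789
vertex -4.023 4.563 0.941
endloop
endfacet
facet normal -0.574 -0.044 -0.818
outer loop
vertex -3.128 3.268 0.382
vertex -3.804 2.582 0.893
vertex -4.023 4.563 0.941
endloop
endfacet
facet normal 0.619 0.630 -0.468
outer loop
vertex -4.023 4.563 0.941
vertex -2.142 3.344 1.789
vertex -3.128 3.268 0.382
endloop
endfacet
facet normal 0.535 -0.776 -0.334
outer loop
vertex -3.128 3.268 0.382
vertex -2.817 2.657 2.299
vertex -3.804 2.582 0.893
endloop
endfacet
facet normal 0.536 -0.775 -0.334
outer loop
vertex -2.142 3.344 1.789
vertex -2.817 2.657 2.299
vertex -3.128 3.268 0.382
endloop
endfacet

endsolid


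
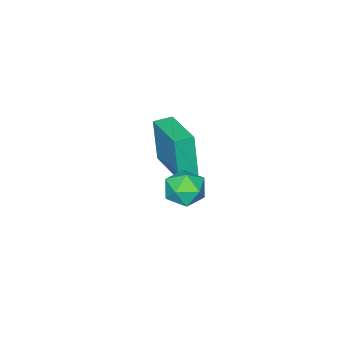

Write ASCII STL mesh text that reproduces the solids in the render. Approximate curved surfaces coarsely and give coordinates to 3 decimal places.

solid 
facet normal 0.427 0.514 0.744
outer loop
vertex 1.282 3.429 3.591
vertex 1.204 2.761 4.097
vertex 1.898 2.859 3.631
endloop
endfacet
facet normal 0.671 0.733 0.111
outer loop
vertex 1.282 3.429 3.591
vertex 1.898 2.859 3.631
vertex 1.67 3.18 2.888
endloop
endfacet
facet normal 0.113 0.955 -0.275
outer loop
vertex 1.282 3.429 3.591
vertex 1.67 3.18 2.888
vertex 0.835 3.281 2.894
endloop
endfacet
facet normal -0.475 0.872 0.119
outer loop
vertex 1.282 3.429 3.591
vertex 0.835 3.281 2.894
vertex 0.547 3.022 3.641
endloop
endfacet
facet normal -0.281 0.600 0.749
outer loop
vertex 1.282 3.429 3.591
vertex 0.547 3.022 3.641
vertex 1.204 2.761 4.097
endloop
endfacet
facet normal 0.960 0.171 -0.221
outer loop
vertex 1.67 3.18 2.888
vertex 1.898 2.859 3.631
vertex 1.833 2.358 2.959
endloop
endfacet
facet normal 0.566 -0.183 0.804
outer loop
vertex 1.898 2.859 3.631
vertex 1.204 2.761 4.097
vertex 1.545 2.099 3.706
endloop
endfacet
facet normal -0.582 -0.045 0.812
outer loop
vertex 1.204 2.761 4.097
vertex 0.547 3.022 3.641
vertex 0.71 2.2 3.712
endloop
endfacet
facet normal -0.895 0.395 -0.208
outer loop
vertex 0.547 3.022 3.641
vertex 0.835 3.281 2.894
vertex 0.482 2.521 2.969
endloop
endfacet
facet normal 0.058 0.530 -0.846
outer loop
vertex 0.835 3.281 2.894
vertex 1.67 3.18 2.888
vertex 1.176 2.619 2.503
endloop
endfacet
facet normal 0.475 -0.872 -0.119
outer loop
vertex 1.098 1.951 3.009
vertex 1.833 2.358 2.959
vertex 1.545 2.099 3.706
endloop
endfacet
facet normal -0.113 -0.955 0.275
outer loop
vertex 1.098 1.951 3.009
vertex 1.545 2.099 3.706
vertex 0.71 2.2 3.712
endloop
endfacet
facet normal -0.671 -0.733 -0.111
outer loop
vertex 1.098 1.951 3.009
vertex 0.71 2.2 3.712
vertex 0.482 2.521 2.969
endloop
endfacet
facet normal -0.427 -0.514 -0.744
outer loop
vertex 1.098 1.951 3.009
vertex 0.482 2.521 2.969
vertex 1.176 2.619 2.503
endloop
endfacet
facet normal 0.281 -0.600 -0.749
outer loop
vertex 1.098 1.951 3.009
vertex 1.176 2.619 2.503
vertex 1.833 2.358 2.959
endloop
endfacet
facet normal 0.895 -0.395 0.208
outer loop
vertex 1.545 2.099 3.706
vertex 1.833 2.358 2.959
vertex 1.898 2.859 3.631
endloop
endfacet
facet normal -0.058 -0.530 0.846
outer loop
vertex 0.71 2.2 3.712
vertex 1.545 2.099 3.706
vertex 1.204 2.761 4.097
endloop
endfacet
facet normal -0.960 -0.171 0.221
outer loop
vertex 0.482 2.521 2.969
vertex 0.71 2.2 3.712
vertex 0.547 3.022 3.641
endloop
endfacet
facet normal -0.566 0.183 -0.804
outer loop
vertex 1.176 2.619 2.503
vertex 0.482 2.521 2.969
vertex 0.835 3.281 2.894
endloop
endfacet
facet normal 0.582 0.045 -0.812
outer loop
vertex 1.833 2.358 2.959
vertex 1.176 2.619 2.503
vertex 1.67 3.18 2.888
endloop
endfacet
facet normal -0.905 0.425 0.020
outer loop
vertex -3.96 -2.386 1.324
vertex -3.081 -0.529 1.647
vertex -3.862 -2.082 -0.691
endloop
endfacet
facet normal -0.423 -0.893 -0.155
outer loop
vertex -3.119 -2.431 -0.707
vertex -3.96 -2.386 1.324
vertex -3.862 -2.082 -0.691
endloop
endfacet
facet normal -0.905 0.425 0.020
outer loop
vertex -3.862 -2.082 -0.691
vertex -3.081 -0.529 1.647
vertex -2.982 -0.225 -0.368
endloop
endfacet
facet normal 0.049 0.149 -0.988
outer loop
vertex -2.982 -0.225 -0.368
vertex -3.119 -2.431 -0.707
vertex -3.862 -2.082 -0.691
endloop
endfacet
facet normal -0.049 -0.149 0.988
outer loop
vertex -3.96 -2.386 1.324
vertex -2.338 -0.878 1.631
vertex -3.081 -0.529 1.647
endloop
endfacet
facet normal -0.423 -0.893 -0.155
outer loop
vertex -3.218 -2.735 1.308
vertex -3.96 -2.386 1.324
vertex -3.119 -2.431 -0.707
endloop
endfacet
facet normal -0.049 -0.149 0.988
outer loop
vertex -3.218 -2.735 1.308
vertex -2.338 -0.878 1.631
vertex -3.96 -2.386 1.324
endloop
endfacet
facet normal 0.423 0.893 0.155
outer loop
vertex -3.081 -0.529 1.647
vertex -2.338 -0.878 1.631
vertex -2.982 -0.225 -0.368
endloop
endfacet
facet normal 0.049 0.149 -0.988
outer loop
vertex -2.24 -0.574 -0.384
vertex -3.119 -2.431 -0.707
vertex -2.982 -0.225 -0.368
endloop
endfacet
facet normal 0.423 0.893 0.155
outer loop
vertex -2.982 -0.225 -0.368
vertex -2.338 -0.878 1.631
vertex -2.24 -0.574 -0.384
endloop
endfacet
facet normal 0.905 -0.425 -0.020
outer loop
vertex -2.24 -0.574 -0.384
vertex -3.218 -2.735 1.308
vertex -3.119 -2.431 -0.707
endloop
endfacet
facet normal 0.905 -0.425 -0.020
outer loop
vertex -2.338 -0.878 1.631
vertex -3.218 -2.735 1.308
vertex -2.24 -0.574 -0.384
endloop
endfacet

endsolid


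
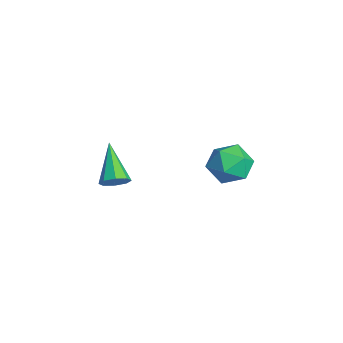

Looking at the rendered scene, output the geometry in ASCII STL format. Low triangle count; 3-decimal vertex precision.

solid 
facet normal 0.798 -0.100 -0.595
outer loop
vertex 3.006 -3.109 1.199
vertex 2.708 -3.049 0.789
vertex 2.973 -2.735 1.092
endloop
endfacet
facet normal 0.340 0.286 0.896
outer loop
vertex 3.006 -3.109 1.199
vertex 2.973 -2.735 1.092
vertex 1.472 -2.891 1.711
endloop
endfacet
facet normal 0.799 -0.102 -0.593
outer loop
vertex 2.973 -2.735 1.092
vertex 2.708 -3.049 0.789
vertex 2.786 -2.545 0.807
endloop
endfacet
facet normal 0.116 0.860 0.497
outer loop
vertex 2.973 -2.735 1.092
vertex 2.786 -2.545 0.807
vertex 1.472 -2.891 1.711
endloop
endfacet
facet normal 0.798 -0.102 -0.594
outer loop
vertex 2.786 -2.545 0.807
vertex 2.708 -3.049 0.789
vertex 2.553 -2.65 0.512
endloop
endfacet
facet normal -0.311 0.946 -0.091
outer loop
vertex 2.786 -2.545 0.807
vertex 2.553 -2.65 0.512
vertex 1.472 -2.891 1.711
endloop
endfacet
facet normal 0.798 -0.103 -0.594
outer loop
vertex 2.553 -2.65 0.512
vertex 2.708 -3.049 0.789
vertex 2.411 -2.988 0.38
endloop
endfacet
facet normal -0.692 0.496 -0.524
outer loop
vertex 2.553 -2.65 0.512
vertex 2.411 -2.988 0.38
vertex 1.472 -2.891 1.711
endloop
endfacet
facet normal 0.798 -0.102 -0.594
outer loop
vertex 2.411 -2.988 0.38
vertex 2.708 -3.049 0.789
vertex 2.443 -3.362 0.487
endloop
endfacet
facet normal -0.804 -0.226 -0.550
outer loop
vertex 2.411 -2.988 0.38
vertex 2.443 -3.362 0.487
vertex 1.472 -2.891 1.711
endloop
endfacet
facet normal 0.797 -0.101 -0.595
outer loop
vertex 2.443 -3.362 0.487
vertex 2.708 -3.049 0.789
vertex 2.631 -3.552 0.771
endloop
endfacet
facet normal -0.580 -0.801 -0.152
outer loop
vertex 2.443 -3.362 0.487
vertex 2.631 -3.552 0.771
vertex 1.472 -2.891 1.711
endloop
endfacet
facet normal 0.798 -0.101 -0.595
outer loop
vertex 2.631 -3.552 0.771
vertex 2.708 -3.049 0.789
vertex 2.864 -3.448 1.066
endloop
endfacet
facet normal -0.154 -0.887 0.434
outer loop
vertex 2.631 -3.552 0.771
vertex 2.864 -3.448 1.066
vertex 1.472 -2.891 1.711
endloop
endfacet
facet normal 0.798 -0.101 -0.595
outer loop
vertex 2.864 -3.448 1.066
vertex 2.708 -3.049 0.789
vertex 3.006 -3.109 1.199
endloop
endfacet
facet normal 0.228 -0.437 0.870
outer loop
vertex 2.864 -3.448 1.066
vertex 3.006 -3.109 1.199
vertex 1.472 -2.891 1.711
endloop
endfacet
facet normal -0.506 0.837 0.210
outer loop
vertex 1.348 1.317 0.02
vertex 1.647 1.301 0.806
vertex 2.07 1.708 0.203
endloop
endfacet
facet normal -0.321 0.817 -0.480
outer loop
vertex 1.348 1.317 0.02
vertex 2.07 1.708 0.203
vertex 2.001 1.263 -0.508
endloop
endfacet
facet normal -0.601 0.227 -0.766
outer loop
vertex 1.348 1.317 0.02
vertex 2.001 1.263 -0.508
vertex 1.535 0.582 -0.344
endloop
endfacet
facet normal -0.960 -0.118 -0.254
outer loop
vertex 1.348 1.317 0.02
vertex 1.535 0.582 -0.344
vertex 1.317 0.605 0.468
endloop
endfacet
facet normal -0.901 0.258 0.348
outer loop
vertex 1.348 1.317 0.02
vertex 1.317 0.605 0.468
vertex 1.647 1.301 0.806
endloop
endfacet
facet normal 0.390 0.763 -0.515
outer loop
vertex 2.001 1.263 -0.508
vertex 2.07 1.708 0.203
vertex 2.703 1.215 -0.048
endloop
endfacet
facet normal 0.090 0.795 0.600
outer loop
vertex 2.07 1.708 0.203
vertex 1.647 1.301 0.806
vertex 2.485 1.238 0.764
endloop
endfacet
facet normal -0.549 -0.140 0.824
outer loop
vertex 1.647 1.301 0.806
vertex 1.317 0.605 0.468
vertex 2.019 0.557 0.928
endloop
endfacet
facet normal -0.644 -0.750 -0.152
outer loop
vertex 1.317 0.605 0.468
vertex 1.535 0.582 -0.344
vertex 1.95 0.112 0.217
endloop
endfacet
facet normal -0.064 -0.192 -0.979
outer loop
vertex 1.535 0.582 -0.344
vertex 2.001 1.263 -0.508
vertex 2.373 0.519 -0.386
endloop
endfacet
facet normal 0.960 0.118 0.254
outer loop
vertex 2.672 0.503 0.4
vertex 2.703 1.215 -0.048
vertex 2.485 1.238 0.764
endloop
endfacet
facet normal 0.601 -0.227 0.766
outer loop
vertex 2.672 0.503 0.4
vertex 2.485 1.238 0.764
vertex 2.019 0.557 0.928
endloop
endfacet
facet normal 0.321 -0.817 0.480
outer loop
vertex 2.672 0.503 0.4
vertex 2.019 0.557 0.928
vertex 1.95 0.112 0.217
endloop
endfacet
facet normal 0.506 -0.837 -0.210
outer loop
vertex 2.672 0.503 0.4
vertex 1.95 0.112 0.217
vertex 2.373 0.519 -0.386
endloop
endfacet
facet normal 0.901 -0.258 -0.348
outer loop
vertex 2.672 0.503 0.4
vertex 2.373 0.519 -0.386
vertex 2.703 1.215 -0.048
endloop
endfacet
facet normal 0.644 0.750 0.152
outer loop
vertex 2.485 1.238 0.764
vertex 2.703 1.215 -0.048
vertex 2.07 1.708 0.203
endloop
endfacet
facet normal 0.064 0.192 0.979
outer loop
vertex 2.019 0.557 0.928
vertex 2.485 1.238 0.764
vertex 1.647 1.301 0.806
endloop
endfacet
facet normal -0.390 -0.763 0.515
outer loop
vertex 1.95 0.112 0.217
vertex 2.019 0.557 0.928
vertex 1.317 0.605 0.468
endloop
endfacet
facet normal -0.090 -0.795 -0.600
outer loop
vertex 2.373 0.519 -0.386
vertex 1.95 0.112 0.217
vertex 1.535 0.582 -0.344
endloop
endfacet
facet normal 0.549 0.140 -0.824
outer loop
vertex 2.703 1.215 -0.048
vertex 2.373 0.519 -0.386
vertex 2.001 1.263 -0.508
endloop
endfacet

endsolid


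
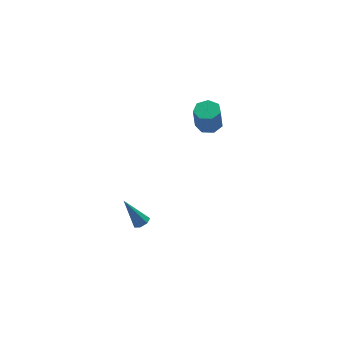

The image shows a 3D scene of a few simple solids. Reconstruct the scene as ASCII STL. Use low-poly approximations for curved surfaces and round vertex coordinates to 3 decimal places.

solid 
facet normal 0.152 0.130 -0.980
outer loop
vertex 3.411 -0.279 2.867
vertex 2.874 0.258 2.855
vertex 3.619 0.336 2.981
endloop
endfacet
facet normal 0.937 -0.335 0.100
outer loop
vertex 3.411 -0.279 2.867
vertex 3.619 0.336 2.981
vertex 3.184 -0.475 4.336
endloop
endfacet
facet normal 0.937 -0.335 0.100
outer loop
vertex 3.184 -0.475 4.336
vertex 3.619 0.336 2.981
vertex 3.392 0.14 4.451
endloop
endfacet
facet normal -0.152 -0.132 0.980
outer loop
vertex 3.184 -0.475 4.336
vertex 3.392 0.14 4.451
vertex 2.646 0.062 4.325
endloop
endfacet
facet normal 0.152 0.131 -0.980
outer loop
vertex 3.619 0.336 2.981
vertex 2.874 0.258 2.855
vertex 3.266 0.893 3.001
endloop
endfacet
facet normal 0.831 0.520 0.198
outer loop
vertex 3.619 0.336 2.981
vertex 3.266 0.893 3.001
vertex 3.392 0.14 4.451
endloop
endfacet
facet normal 0.830 0.521 0.198
outer loop
vertex 3.392 0.14 4.451
vertex 3.266 0.893 3.001
vertex 3.038 0.697 4.47
endloop
endfacet
facet normal -0.152 -0.130 0.980
outer loop
vertex 3.392 0.14 4.451
vertex 3.038 0.697 4.47
vertex 2.646 0.062 4.325
endloop
endfacet
facet normal 0.152 0.132 -0.980
outer loop
vertex 3.266 0.893 3.001
vertex 2.874 0.258 2.855
vertex 2.617 0.971 2.911
endloop
endfacet
facet normal 0.098 0.984 0.147
outer loop
vertex 3.266 0.893 3.001
vertex 2.617 0.971 2.911
vertex 3.038 0.697 4.47
endloop
endfacet
facet normal 0.098 0.984 0.146
outer loop
vertex 3.038 0.697 4.47
vertex 2.617 0.971 2.911
vertex 2.39 0.775 4.38
endloop
endfacet
facet normal -0.152 -0.130 0.980
outer loop
vertex 3.038 0.697 4.47
vertex 2.39 0.775 4.38
vertex 2.646 0.062 4.325
endloop
endfacet
facet normal 0.152 0.132 -0.980
outer loop
vertex 2.617 0.971 2.911
vertex 2.874 0.258 2.855
vertex 2.162 0.513 2.779
endloop
endfacet
facet normal -0.707 0.707 -0.015
outer loop
vertex 2.617 0.971 2.911
vertex 2.162 0.513 2.779
vertex 2.39 0.775 4.38
endloop
endfacet
facet normal -0.706 0.708 -0.015
outer loop
vertex 2.39 0.775 4.38
vertex 2.162 0.513 2.779
vertex 1.934 0.317 4.249
endloop
endfacet
facet normal -0.151 -0.130 0.980
outer loop
vertex 2.39 0.775 4.38
vertex 1.934 0.317 4.249
vertex 2.646 0.062 4.325
endloop
endfacet
facet normal 0.151 0.130 -0.980
outer loop
vertex 2.162 0.513 2.779
vertex 2.874 0.258 2.855
vertex 2.242 -0.137 2.705
endloop
endfacet
facet normal -0.981 -0.102 -0.166
outer loop
vertex 2.162 0.513 2.779
vertex 2.242 -0.137 2.705
vertex 1.934 0.317 4.249
endloop
endfacet
facet normal -0.981 -0.103 -0.165
outer loop
vertex 1.934 0.317 4.249
vertex 2.242 -0.137 2.705
vertex 2.015 -0.334 4.174
endloop
endfacet
facet normal -0.152 -0.132 0.980
outer loop
vertex 1.934 0.317 4.249
vertex 2.015 -0.334 4.174
vertex 2.646 0.062 4.325
endloop
endfacet
facet normal 0.151 0.130 -0.980
outer loop
vertex 2.242 -0.137 2.705
vertex 2.874 0.258 2.855
vertex 2.799 -0.49 2.744
endloop
endfacet
facet normal -0.516 -0.835 -0.192
outer loop
vertex 2.242 -0.137 2.705
vertex 2.799 -0.49 2.744
vertex 2.015 -0.334 4.174
endloop
endfacet
facet normal -0.515 -0.835 -0.191
outer loop
vertex 2.015 -0.334 4.174
vertex 2.799 -0.49 2.744
vertex 2.571 -0.686 4.213
endloop
endfacet
facet normal -0.152 -0.131 0.980
outer loop
vertex 2.015 -0.334 4.174
vertex 2.571 -0.686 4.213
vertex 2.646 0.062 4.325
endloop
endfacet
facet normal 0.152 0.130 -0.980
outer loop
vertex 2.799 -0.49 2.744
vertex 2.874 0.258 2.855
vertex 3.411 -0.279 2.867
endloop
endfacet
facet normal 0.338 -0.938 -0.073
outer loop
vertex 2.799 -0.49 2.744
vertex 3.411 -0.279 2.867
vertex 2.571 -0.686 4.213
endloop
endfacet
facet normal 0.338 -0.938 -0.073
outer loop
vertex 2.571 -0.686 4.213
vertex 3.411 -0.279 2.867
vertex 3.184 -0.475 4.336
endloop
endfacet
facet normal -0.151 -0.132 0.980
outer loop
vertex 2.571 -0.686 4.213
vertex 3.184 -0.475 4.336
vertex 2.646 0.062 4.325
endloop
endfacet
facet normal 0.375 -0.395 -0.839
outer loop
vertex -0.732 0.172 -4.072
vertex -1.183 0.285 -4.327
vertex -0.749 0.585 -4.274
endloop
endfacet
facet normal 0.807 0.286 0.517
outer loop
vertex -0.732 0.172 -4.072
vertex -0.749 0.585 -4.274
vertex -1.897 1.035 -2.733
endloop
endfacet
facet normal 0.374 -0.393 -0.840
outer loop
vertex -0.749 0.585 -4.274
vertex -1.183 0.285 -4.327
vertex -1.093 0.772 -4.515
endloop
endfacet
facet normal 0.440 0.895 0.066
outer loop
vertex -0.749 0.585 -4.274
vertex -1.093 0.772 -4.515
vertex -1.897 1.035 -2.733
endloop
endfacet
facet normal 0.376 -0.393 -0.839
outer loop
vertex -1.093 0.772 -4.515
vertex -1.183 0.285 -4.327
vertex -1.504 0.592 -4.615
endloop
endfacet
facet normal -0.327 0.902 -0.281
outer loop
vertex -1.093 0.772 -4.515
vertex -1.504 0.592 -4.615
vertex -1.897 1.035 -2.733
endloop
endfacet
facet normal 0.376 -0.394 -0.839
outer loop
vertex -1.504 0.592 -4.615
vertex -1.183 0.285 -4.327
vertex -1.674 0.181 -4.498
endloop
endfacet
facet normal -0.916 0.304 -0.263
outer loop
vertex -1.504 0.592 -4.615
vertex -1.674 0.181 -4.498
vertex -1.897 1.035 -2.733
endloop
endfacet
facet normal 0.376 -0.396 -0.838
outer loop
vertex -1.674 0.181 -4.498
vertex -1.183 0.285 -4.327
vertex -1.474 -0.152 -4.251
endloop
endfacet
facet normal -0.885 -0.452 0.107
outer loop
vertex -1.674 0.181 -4.498
vertex -1.474 -0.152 -4.251
vertex -1.897 1.035 -2.733
endloop
endfacet
facet normal 0.375 -0.395 -0.839
outer loop
vertex -1.474 -0.152 -4.251
vertex -1.183 0.285 -4.327
vertex -1.055 -0.156 -4.062
endloop
endfacet
facet normal -0.256 -0.795 0.550
outer loop
vertex -1.474 -0.152 -4.251
vertex -1.055 -0.156 -4.062
vertex -1.897 1.035 -2.733
endloop
endfacet
facet normal 0.375 -0.395 -0.839
outer loop
vertex -1.055 -0.156 -4.062
vertex -1.183 0.285 -4.327
vertex -0.732 0.172 -4.072
endloop
endfacet
facet normal 0.496 -0.466 0.732
outer loop
vertex -1.055 -0.156 -4.062
vertex -0.732 0.172 -4.072
vertex -1.897 1.035 -2.733
endloop
endfacet

endsolid


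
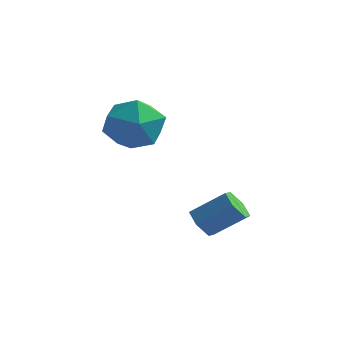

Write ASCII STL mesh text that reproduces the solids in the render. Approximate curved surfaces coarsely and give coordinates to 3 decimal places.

solid 
facet normal -0.691 -0.403 -0.600
outer loop
vertex 1.207 1.259 -0.426
vertex 0.74 1.569 -0.097
vertex 1.02 1.853 -0.61
endloop
endfacet
facet normal 0.663 -0.023 -0.748
outer loop
vertex 1.207 1.259 -0.426
vertex 1.02 1.853 -0.61
vertex 2.167 1.82 0.408
endloop
endfacet
facet normal 0.663 -0.023 -0.748
outer loop
vertex 2.167 1.82 0.408
vertex 1.02 1.853 -0.61
vertex 1.98 2.414 0.224
endloop
endfacet
facet normal 0.691 0.403 0.600
outer loop
vertex 2.167 1.82 0.408
vertex 1.98 2.414 0.224
vertex 1.7 2.131 0.737
endloop
endfacet
facet normal -0.690 -0.404 -0.600
outer loop
vertex 1.02 1.853 -0.61
vertex 0.74 1.569 -0.097
vertex 0.553 2.164 -0.282
endloop
endfacet
facet normal 0.083 0.780 -0.621
outer loop
vertex 1.02 1.853 -0.61
vertex 0.553 2.164 -0.282
vertex 1.98 2.414 0.224
endloop
endfacet
facet normal 0.083 0.780 -0.621
outer loop
vertex 1.98 2.414 0.224
vertex 0.553 2.164 -0.282
vertex 1.513 2.725 0.552
endloop
endfacet
facet normal 0.690 0.404 0.600
outer loop
vertex 1.98 2.414 0.224
vertex 1.513 2.725 0.552
vertex 1.7 2.131 0.737
endloop
endfacet
facet normal -0.691 -0.404 -0.600
outer loop
vertex 0.553 2.164 -0.282
vertex 0.74 1.569 -0.097
vertex 0.273 1.88 0.232
endloop
endfacet
facet normal -0.581 0.804 0.128
outer loop
vertex 0.553 2.164 -0.282
vertex 0.273 1.88 0.232
vertex 1.513 2.725 0.552
endloop
endfacet
facet normal -0.581 0.804 0.128
outer loop
vertex 1.513 2.725 0.552
vertex 0.273 1.88 0.232
vertex 1.233 2.441 1.066
endloop
endfacet
facet normal 0.691 0.404 0.600
outer loop
vertex 1.513 2.725 0.552
vertex 1.233 2.441 1.066
vertex 1.7 2.131 0.737
endloop
endfacet
facet normal -0.691 -0.403 -0.600
outer loop
vertex 0.273 1.88 0.232
vertex 0.74 1.569 -0.097
vertex 0.46 1.286 0.416
endloop
endfacet
facet normal -0.663 0.023 0.748
outer loop
vertex 0.273 1.88 0.232
vertex 0.46 1.286 0.416
vertex 1.233 2.441 1.066
endloop
endfacet
facet normal -0.663 0.023 0.748
outer loop
vertex 1.233 2.441 1.066
vertex 0.46 1.286 0.416
vertex 1.42 1.847 1.25
endloop
endfacet
facet normal 0.691 0.403 0.600
outer loop
vertex 1.233 2.441 1.066
vertex 1.42 1.847 1.25
vertex 1.7 2.131 0.737
endloop
endfacet
facet normal -0.690 -0.404 -0.600
outer loop
vertex 0.46 1.286 0.416
vertex 0.74 1.569 -0.097
vertex 0.927 0.975 0.088
endloop
endfacet
facet normal -0.083 -0.780 0.621
outer loop
vertex 0.46 1.286 0.416
vertex 0.927 0.975 0.088
vertex 1.42 1.847 1.25
endloop
endfacet
facet normal -0.083 -0.780 0.621
outer loop
vertex 1.42 1.847 1.25
vertex 0.927 0.975 0.088
vertex 1.887 1.536 0.922
endloop
endfacet
facet normal 0.690 0.404 0.600
outer loop
vertex 1.42 1.847 1.25
vertex 1.887 1.536 0.922
vertex 1.7 2.131 0.737
endloop
endfacet
facet normal -0.691 -0.404 -0.600
outer loop
vertex 0.927 0.975 0.088
vertex 0.74 1.569 -0.097
vertex 1.207 1.259 -0.426
endloop
endfacet
facet normal 0.581 -0.804 -0.128
outer loop
vertex 0.927 0.975 0.088
vertex 1.207 1.259 -0.426
vertex 1.887 1.536 0.922
endloop
endfacet
facet normal 0.581 -0.804 -0.128
outer loop
vertex 1.887 1.536 0.922
vertex 1.207 1.259 -0.426
vertex 2.167 1.82 0.408
endloop
endfacet
facet normal 0.691 0.404 0.600
outer loop
vertex 1.887 1.536 0.922
vertex 2.167 1.82 0.408
vertex 1.7 2.131 0.737
endloop
endfacet
facet normal -0.628 0.707 0.326
outer loop
vertex -2.724 2.574 3.196
vertex -2.866 1.991 4.185
vertex -2.025 2.78 4.094
endloop
endfacet
facet normal -0.140 0.983 -0.117
outer loop
vertex -2.724 2.574 3.196
vertex -2.025 2.78 4.094
vertex -1.589 2.715 3.024
endloop
endfacet
facet normal -0.192 0.643 -0.742
outer loop
vertex -2.724 2.574 3.196
vertex -1.589 2.715 3.024
vertex -2.161 1.887 2.455
endloop
endfacet
facet normal -0.711 0.156 -0.685
outer loop
vertex -2.724 2.574 3.196
vertex -2.161 1.887 2.455
vertex -2.95 1.44 3.172
endloop
endfacet
facet normal -0.980 0.196 -0.025
outer loop
vertex -2.724 2.574 3.196
vertex -2.95 1.44 3.172
vertex -2.866 1.991 4.185
endloop
endfacet
facet normal 0.506 0.848 0.155
outer loop
vertex -1.589 2.715 3.024
vertex -2.025 2.78 4.094
vertex -1.03 2.22 3.908
endloop
endfacet
facet normal -0.282 0.402 0.871
outer loop
vertex -2.025 2.78 4.094
vertex -2.866 1.991 4.185
vertex -1.819 1.773 4.625
endloop
endfacet
facet normal -0.853 -0.425 0.302
outer loop
vertex -2.866 1.991 4.185
vertex -2.95 1.44 3.172
vertex -2.391 0.945 4.056
endloop
endfacet
facet normal -0.418 -0.489 -0.765
outer loop
vertex -2.95 1.44 3.172
vertex -2.161 1.887 2.455
vertex -1.955 0.88 2.986
endloop
endfacet
facet normal 0.422 0.297 -0.857
outer loop
vertex -2.161 1.887 2.455
vertex -1.589 2.715 3.024
vertex -1.114 1.669 2.895
endloop
endfacet
facet normal 0.711 -0.156 0.685
outer loop
vertex -1.256 1.086 3.884
vertex -1.03 2.22 3.908
vertex -1.819 1.773 4.625
endloop
endfacet
facet normal 0.192 -0.643 0.742
outer loop
vertex -1.256 1.086 3.884
vertex -1.819 1.773 4.625
vertex -2.391 0.945 4.056
endloop
endfacet
facet normal 0.140 -0.983 0.117
outer loop
vertex -1.256 1.086 3.884
vertex -2.391 0.945 4.056
vertex -1.955 0.88 2.986
endloop
endfacet
facet normal 0.628 -0.707 -0.326
outer loop
vertex -1.256 1.086 3.884
vertex -1.955 0.88 2.986
vertex -1.114 1.669 2.895
endloop
endfacet
facet normal 0.980 -0.196 0.025
outer loop
vertex -1.256 1.086 3.884
vertex -1.114 1.669 2.895
vertex -1.03 2.22 3.908
endloop
endfacet
facet normal 0.418 0.489 0.765
outer loop
vertex -1.819 1.773 4.625
vertex -1.03 2.22 3.908
vertex -2.025 2.78 4.094
endloop
endfacet
facet normal -0.422 -0.297 0.857
outer loop
vertex -2.391 0.945 4.056
vertex -1.819 1.773 4.625
vertex -2.866 1.991 4.185
endloop
endfacet
facet normal -0.506 -0.848 -0.155
outer loop
vertex -1.955 0.88 2.986
vertex -2.391 0.945 4.056
vertex -2.95 1.44 3.172
endloop
endfacet
facet normal 0.282 -0.402 -0.871
outer loop
vertex -1.114 1.669 2.895
vertex -1.955 0.88 2.986
vertex -2.161 1.887 2.455
endloop
endfacet
facet normal 0.853 0.425 -0.302
outer loop
vertex -1.03 2.22 3.908
vertex -1.114 1.669 2.895
vertex -1.589 2.715 3.024
endloop
endfacet

endsolid


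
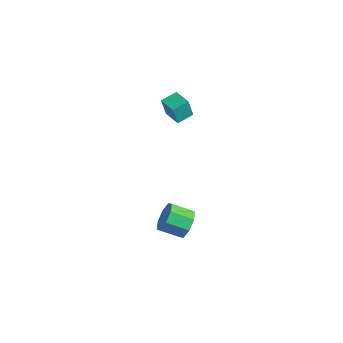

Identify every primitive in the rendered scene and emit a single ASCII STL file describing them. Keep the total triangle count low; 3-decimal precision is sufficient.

solid 
facet normal -0.996 0.076 -0.055
outer loop
vertex -1.953 1.107 -2.214
vertex -1.903 1.887 -2.04
vertex -1.883 1.321 -3.188
endloop
endfacet
facet normal -0.063 -0.974 -0.218
outer loop
vertex -0.997 1.253 -3.14
vertex -1.953 1.107 -2.214
vertex -1.883 1.321 -3.188
endloop
endfacet
facet normal -0.996 0.075 -0.054
outer loop
vertex -1.883 1.321 -3.188
vertex -1.903 1.887 -2.04
vertex -1.834 2.1 -3.014
endloop
endfacet
facet normal 0.069 0.213 -0.975
outer loop
vertex -1.834 2.1 -3.014
vertex -0.997 1.253 -3.14
vertex -1.883 1.321 -3.188
endloop
endfacet
facet normal -0.069 -0.213 0.975
outer loop
vertex -1.953 1.107 -2.214
vertex -1.017 1.819 -1.992
vertex -1.903 1.887 -2.04
endloop
endfacet
facet normal -0.062 -0.974 -0.217
outer loop
vertex -1.066 1.04 -2.166
vertex -1.953 1.107 -2.214
vertex -0.997 1.253 -3.14
endloop
endfacet
facet normal -0.069 -0.213 0.975
outer loop
vertex -1.066 1.04 -2.166
vertex -1.017 1.819 -1.992
vertex -1.953 1.107 -2.214
endloop
endfacet
facet normal 0.063 0.974 0.217
outer loop
vertex -1.903 1.887 -2.04
vertex -1.017 1.819 -1.992
vertex -1.834 2.1 -3.014
endloop
endfacet
facet normal 0.069 0.213 -0.975
outer loop
vertex -0.947 2.033 -2.966
vertex -0.997 1.253 -3.14
vertex -1.834 2.1 -3.014
endloop
endfacet
facet normal 0.062 0.974 0.218
outer loop
vertex -1.834 2.1 -3.014
vertex -1.017 1.819 -1.992
vertex -0.947 2.033 -2.966
endloop
endfacet
facet normal 0.996 -0.076 0.054
outer loop
vertex -0.947 2.033 -2.966
vertex -1.066 1.04 -2.166
vertex -0.997 1.253 -3.14
endloop
endfacet
facet normal 0.996 -0.075 0.055
outer loop
vertex -1.017 1.819 -1.992
vertex -1.066 1.04 -2.166
vertex -0.947 2.033 -2.966
endloop
endfacet
facet normal 0.620 0.659 -0.425
outer loop
vertex 4.66 -2.38 -2.896
vertex 4.3 -2.42 -3.483
vertex 4.269 -2.026 -2.918
endloop
endfacet
facet normal 0.258 0.342 0.904
outer loop
vertex 4.66 -2.38 -2.896
vertex 4.269 -2.026 -2.918
vertex 4.041 -3.039 -2.47
endloop
endfacet
facet normal 0.258 0.342 0.904
outer loop
vertex 4.041 -3.039 -2.47
vertex 4.269 -2.026 -2.918
vertex 3.649 -2.685 -2.492
endloop
endfacet
facet normal -0.619 -0.659 0.427
outer loop
vertex 4.041 -3.039 -2.47
vertex 3.649 -2.685 -2.492
vertex 3.68 -3.08 -3.057
endloop
endfacet
facet normal 0.619 0.659 -0.426
outer loop
vertex 4.269 -2.026 -2.918
vertex 4.3 -2.42 -3.483
vertex 3.896 -1.903 -3.27
endloop
endfacet
facet normal -0.340 0.715 0.611
outer loop
vertex 4.269 -2.026 -2.918
vertex 3.896 -1.903 -3.27
vertex 3.649 -2.685 -2.492
endloop
endfacet
facet normal -0.340 0.715 0.611
outer loop
vertex 3.649 -2.685 -2.492
vertex 3.896 -1.903 -3.27
vertex 3.276 -2.562 -2.844
endloop
endfacet
facet normal -0.620 -0.659 0.427
outer loop
vertex 3.649 -2.685 -2.492
vertex 3.276 -2.562 -2.844
vertex 3.68 -3.08 -3.057
endloop
endfacet
facet normal 0.619 0.659 -0.426
outer loop
vertex 3.896 -1.903 -3.27
vertex 4.3 -2.42 -3.483
vertex 3.759 -2.083 -3.748
endloop
endfacet
facet normal -0.741 0.671 -0.040
outer loop
vertex 3.896 -1.903 -3.27
vertex 3.759 -2.083 -3.748
vertex 3.276 -2.562 -2.844
endloop
endfacet
facet normal -0.741 0.670 -0.041
outer loop
vertex 3.276 -2.562 -2.844
vertex 3.759 -2.083 -3.748
vertex 3.139 -2.743 -3.322
endloop
endfacet
facet normal -0.619 -0.659 0.427
outer loop
vertex 3.276 -2.562 -2.844
vertex 3.139 -2.743 -3.322
vertex 3.68 -3.08 -3.057
endloop
endfacet
facet normal 0.619 0.659 -0.427
outer loop
vertex 3.759 -2.083 -3.748
vertex 4.3 -2.42 -3.483
vertex 3.939 -2.461 -4.07
endloop
endfacet
facet normal -0.707 0.233 -0.668
outer loop
vertex 3.759 -2.083 -3.748
vertex 3.939 -2.461 -4.07
vertex 3.139 -2.743 -3.322
endloop
endfacet
facet normal -0.707 0.232 -0.668
outer loop
vertex 3.139 -2.743 -3.322
vertex 3.939 -2.461 -4.07
vertex 3.32 -3.12 -3.644
endloop
endfacet
facet normal -0.619 -0.660 0.425
outer loop
vertex 3.139 -2.743 -3.322
vertex 3.32 -3.12 -3.644
vertex 3.68 -3.08 -3.057
endloop
endfacet
facet normal 0.619 0.659 -0.427
outer loop
vertex 3.939 -2.461 -4.07
vertex 4.3 -2.42 -3.483
vertex 4.331 -2.815 -4.048
endloop
endfacet
facet normal -0.258 -0.342 -0.904
outer loop
vertex 3.939 -2.461 -4.07
vertex 4.331 -2.815 -4.048
vertex 3.32 -3.12 -3.644
endloop
endfacet
facet normal -0.258 -0.341 -0.904
outer loop
vertex 3.32 -3.12 -3.644
vertex 4.331 -2.815 -4.048
vertex 3.711 -3.474 -3.622
endloop
endfacet
facet normal -0.620 -0.659 0.425
outer loop
vertex 3.32 -3.12 -3.644
vertex 3.711 -3.474 -3.622
vertex 3.68 -3.08 -3.057
endloop
endfacet
facet normal 0.620 0.659 -0.427
outer loop
vertex 4.331 -2.815 -4.048
vertex 4.3 -2.42 -3.483
vertex 4.704 -2.938 -3.696
endloop
endfacet
facet normal 0.340 -0.715 -0.611
outer loop
vertex 4.331 -2.815 -4.048
vertex 4.704 -2.938 -3.696
vertex 3.711 -3.474 -3.622
endloop
endfacet
facet normal 0.340 -0.715 -0.611
outer loop
vertex 3.711 -3.474 -3.622
vertex 4.704 -2.938 -3.696
vertex 4.084 -3.597 -3.27
endloop
endfacet
facet normal -0.619 -0.659 0.426
outer loop
vertex 3.711 -3.474 -3.622
vertex 4.084 -3.597 -3.27
vertex 3.68 -3.08 -3.057
endloop
endfacet
facet normal 0.619 0.659 -0.427
outer loop
vertex 4.704 -2.938 -3.696
vertex 4.3 -2.42 -3.483
vertex 4.841 -2.757 -3.218
endloop
endfacet
facet normal 0.741 -0.670 0.041
outer loop
vertex 4.704 -2.938 -3.696
vertex 4.841 -2.757 -3.218
vertex 4.084 -3.597 -3.27
endloop
endfacet
facet normal 0.741 -0.670 0.040
outer loop
vertex 4.084 -3.597 -3.27
vertex 4.841 -2.757 -3.218
vertex 4.221 -3.417 -2.792
endloop
endfacet
facet normal -0.619 -0.659 0.426
outer loop
vertex 4.084 -3.597 -3.27
vertex 4.221 -3.417 -2.792
vertex 3.68 -3.08 -3.057
endloop
endfacet
facet normal 0.619 0.660 -0.425
outer loop
vertex 4.841 -2.757 -3.218
vertex 4.3 -2.42 -3.483
vertex 4.66 -2.38 -2.896
endloop
endfacet
facet normal 0.706 -0.232 0.669
outer loop
vertex 4.841 -2.757 -3.218
vertex 4.66 -2.38 -2.896
vertex 4.221 -3.417 -2.792
endloop
endfacet
facet normal 0.707 -0.232 0.668
outer loop
vertex 4.221 -3.417 -2.792
vertex 4.66 -2.38 -2.896
vertex 4.041 -3.039 -2.47
endloop
endfacet
facet normal -0.619 -0.659 0.427
outer loop
vertex 4.221 -3.417 -2.792
vertex 4.041 -3.039 -2.47
vertex 3.68 -3.08 -3.057
endloop
endfacet

endsolid


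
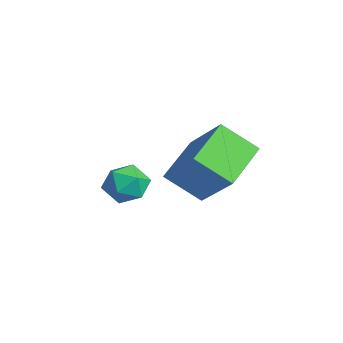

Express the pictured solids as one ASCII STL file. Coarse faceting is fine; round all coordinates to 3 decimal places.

solid 
facet normal 0.252 0.677 0.691
outer loop
vertex -1.519 -2.638 1.342
vertex -1.877 -3.095 1.921
vertex -1.084 -3.207 1.741
endloop
endfacet
facet normal 0.728 0.667 0.158
outer loop
vertex -1.519 -2.638 1.342
vertex -1.084 -3.207 1.741
vertex -0.993 -3.115 0.931
endloop
endfacet
facet normal 0.381 0.808 -0.450
outer loop
vertex -1.519 -2.638 1.342
vertex -0.993 -3.115 0.931
vertex -1.729 -2.946 0.611
endloop
endfacet
facet normal -0.308 0.905 -0.293
outer loop
vertex -1.519 -2.638 1.342
vertex -1.729 -2.946 0.611
vertex -2.275 -2.934 1.223
endloop
endfacet
facet normal -0.388 0.825 0.411
outer loop
vertex -1.519 -2.638 1.342
vertex -2.275 -2.934 1.223
vertex -1.877 -3.095 1.921
endloop
endfacet
facet normal 0.994 0.006 0.112
outer loop
vertex -0.993 -3.115 0.931
vertex -1.084 -3.207 1.741
vertex -1.025 -3.866 1.257
endloop
endfacet
facet normal 0.224 0.024 0.974
outer loop
vertex -1.084 -3.207 1.741
vertex -1.877 -3.095 1.921
vertex -1.571 -3.854 1.869
endloop
endfacet
facet normal -0.811 0.262 0.523
outer loop
vertex -1.877 -3.095 1.921
vertex -2.275 -2.934 1.223
vertex -2.307 -3.685 1.549
endloop
endfacet
facet normal -0.683 0.392 -0.617
outer loop
vertex -2.275 -2.934 1.223
vertex -1.729 -2.946 0.611
vertex -2.216 -3.593 0.739
endloop
endfacet
facet normal 0.432 0.234 -0.871
outer loop
vertex -1.729 -2.946 0.611
vertex -0.993 -3.115 0.931
vertex -1.423 -3.705 0.559
endloop
endfacet
facet normal 0.308 -0.905 0.293
outer loop
vertex -1.781 -4.162 1.138
vertex -1.025 -3.866 1.257
vertex -1.571 -3.854 1.869
endloop
endfacet
facet normal -0.381 -0.808 0.450
outer loop
vertex -1.781 -4.162 1.138
vertex -1.571 -3.854 1.869
vertex -2.307 -3.685 1.549
endloop
endfacet
facet normal -0.728 -0.667 -0.158
outer loop
vertex -1.781 -4.162 1.138
vertex -2.307 -3.685 1.549
vertex -2.216 -3.593 0.739
endloop
endfacet
facet normal -0.252 -0.677 -0.691
outer loop
vertex -1.781 -4.162 1.138
vertex -2.216 -3.593 0.739
vertex -1.423 -3.705 0.559
endloop
endfacet
facet normal 0.388 -0.825 -0.411
outer loop
vertex -1.781 -4.162 1.138
vertex -1.423 -3.705 0.559
vertex -1.025 -3.866 1.257
endloop
endfacet
facet normal 0.683 -0.392 0.617
outer loop
vertex -1.571 -3.854 1.869
vertex -1.025 -3.866 1.257
vertex -1.084 -3.207 1.741
endloop
endfacet
facet normal -0.432 -0.234 0.871
outer loop
vertex -2.307 -3.685 1.549
vertex -1.571 -3.854 1.869
vertex -1.877 -3.095 1.921
endloop
endfacet
facet normal -0.994 -0.006 -0.112
outer loop
vertex -2.216 -3.593 0.739
vertex -2.307 -3.685 1.549
vertex -2.275 -2.934 1.223
endloop
endfacet
facet normal -0.224 -0.024 -0.974
outer loop
vertex -1.423 -3.705 0.559
vertex -2.216 -3.593 0.739
vertex -1.729 -2.946 0.611
endloop
endfacet
facet normal 0.811 -0.262 -0.523
outer loop
vertex -1.025 -3.866 1.257
vertex -1.423 -3.705 0.559
vertex -0.993 -3.115 0.931
endloop
endfacet
facet normal -0.698 -0.235 -0.676
outer loop
vertex -3.962 -0.501 1.492
vertex -3.377 0.578 0.513
vertex -2.783 -1.828 0.735
endloop
endfacet
facet normal -0.373 -0.687 0.624
outer loop
vertex -1.323 -1.338 2.147
vertex -3.962 -0.501 1.492
vertex -2.783 -1.828 0.735
endloop
endfacet
facet normal -0.699 -0.235 -0.676
outer loop
vertex -2.783 -1.828 0.735
vertex -3.377 0.578 0.513
vertex -2.198 -0.749 -0.245
endloop
endfacet
facet normal 0.611 -0.688 -0.393
outer loop
vertex -2.198 -0.749 -0.245
vertex -1.323 -1.338 2.147
vertex -2.783 -1.828 0.735
endloop
endfacet
facet normal -0.611 0.688 0.393
outer loop
vertex -3.962 -0.501 1.492
vertex -1.917 1.068 1.925
vertex -3.377 0.578 0.513
endloop
endfacet
facet normal -0.373 -0.687 0.623
outer loop
vertex -2.502 -0.011 2.905
vertex -3.962 -0.501 1.492
vertex -1.323 -1.338 2.147
endloop
endfacet
facet normal -0.611 0.688 0.393
outer loop
vertex -2.502 -0.011 2.905
vertex -1.917 1.068 1.925
vertex -3.962 -0.501 1.492
endloop
endfacet
facet normal 0.373 0.687 -0.624
outer loop
vertex -3.377 0.578 0.513
vertex -1.917 1.068 1.925
vertex -2.198 -0.749 -0.245
endloop
endfacet
facet normal 0.611 -0.688 -0.393
outer loop
vertex -0.738 -0.259 1.168
vertex -1.323 -1.338 2.147
vertex -2.198 -0.749 -0.245
endloop
endfacet
facet normal 0.373 0.687 -0.624
outer loop
vertex -2.198 -0.749 -0.245
vertex -1.917 1.068 1.925
vertex -0.738 -0.259 1.168
endloop
endfacet
facet normal 0.699 0.235 0.676
outer loop
vertex -0.738 -0.259 1.168
vertex -2.502 -0.011 2.905
vertex -1.323 -1.338 2.147
endloop
endfacet
facet normal 0.699 0.235 0.676
outer loop
vertex -1.917 1.068 1.925
vertex -2.502 -0.011 2.905
vertex -0.738 -0.259 1.168
endloop
endfacet

endsolid
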